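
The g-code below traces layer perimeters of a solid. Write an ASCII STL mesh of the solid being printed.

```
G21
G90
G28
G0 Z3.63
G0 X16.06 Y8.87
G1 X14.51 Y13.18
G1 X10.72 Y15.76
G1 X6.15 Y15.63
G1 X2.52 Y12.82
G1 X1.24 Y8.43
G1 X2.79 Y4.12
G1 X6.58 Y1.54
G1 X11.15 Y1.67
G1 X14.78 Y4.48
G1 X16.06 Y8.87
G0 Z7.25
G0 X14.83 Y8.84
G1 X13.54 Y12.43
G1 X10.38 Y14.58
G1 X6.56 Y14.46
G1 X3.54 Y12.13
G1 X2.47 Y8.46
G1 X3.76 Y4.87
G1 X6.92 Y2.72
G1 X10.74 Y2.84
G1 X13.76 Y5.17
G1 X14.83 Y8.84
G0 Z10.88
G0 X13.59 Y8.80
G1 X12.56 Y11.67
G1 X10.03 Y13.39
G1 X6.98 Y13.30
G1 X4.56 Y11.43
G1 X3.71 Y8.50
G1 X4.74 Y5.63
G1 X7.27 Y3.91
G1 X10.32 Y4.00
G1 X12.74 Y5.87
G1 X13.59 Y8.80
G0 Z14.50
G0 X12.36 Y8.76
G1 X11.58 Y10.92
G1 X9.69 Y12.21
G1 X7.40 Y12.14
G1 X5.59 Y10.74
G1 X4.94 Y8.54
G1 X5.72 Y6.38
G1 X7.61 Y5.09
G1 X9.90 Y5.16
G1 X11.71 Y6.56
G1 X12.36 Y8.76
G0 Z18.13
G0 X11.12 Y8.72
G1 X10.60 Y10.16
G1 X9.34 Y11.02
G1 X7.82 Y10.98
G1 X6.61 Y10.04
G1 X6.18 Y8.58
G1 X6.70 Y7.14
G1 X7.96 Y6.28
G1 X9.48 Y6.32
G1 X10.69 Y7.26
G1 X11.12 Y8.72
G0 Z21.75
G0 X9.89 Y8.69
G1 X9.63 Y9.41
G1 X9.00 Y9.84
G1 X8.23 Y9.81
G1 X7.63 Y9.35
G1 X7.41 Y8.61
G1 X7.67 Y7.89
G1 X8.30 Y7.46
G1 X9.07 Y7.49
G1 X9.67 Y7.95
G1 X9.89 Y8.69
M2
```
solid part
  facet normal 0.0000 0.0000 -1.0000
    outer loop
      vertex 11.07 16.95 0.00
      vertex 15.49 13.94 0.00
      vertex 17.30 8.91 0.00
    endloop
  endfacet
  facet normal 0.0000 0.0000 -1.0000
    outer loop
      vertex 5.73 16.79 0.00
      vertex 11.07 16.95 0.00
      vertex 17.30 8.91 0.00
    endloop
  endfacet
  facet normal 0.0000 0.0000 -1.0000
    outer loop
      vertex 1.50 13.52 0.00
      vertex 5.73 16.79 0.00
      vertex 17.30 8.91 0.00
    endloop
  endfacet
  facet normal 0.0000 0.0000 -1.0000
    outer loop
      vertex 0.00 8.39 0.00
      vertex 1.50 13.52 0.00
      vertex 17.30 8.91 0.00
    endloop
  endfacet
  facet normal 0.0000 0.0000 -1.0000
    outer loop
      vertex 1.81 3.36 0.00
      vertex 0.00 8.39 0.00
      vertex 17.30 8.91 0.00
    endloop
  endfacet
  facet normal 0.0000 0.0000 -1.0000
    outer loop
      vertex 6.23 0.35 0.00
      vertex 1.81 3.36 0.00
      vertex 17.30 8.91 0.00
    endloop
  endfacet
  facet normal 0.0000 0.0000 -1.0000
    outer loop
      vertex 11.57 0.51 0.00
      vertex 6.23 0.35 0.00
      vertex 17.30 8.91 0.00
    endloop
  endfacet
  facet normal 0.0000 0.0000 -1.0000
    outer loop
      vertex 15.80 3.78 0.00
      vertex 11.57 0.51 0.00
      vertex 17.30 8.91 0.00
    endloop
  endfacet
  facet normal 0.8951 0.3221 0.3084
    outer loop
      vertex 17.30 8.91 0.00
      vertex 15.49 13.94 0.00
      vertex 8.65 8.65 25.38
    endloop
  endfacet
  facet normal 0.5355 0.7863 0.3082
    outer loop
      vertex 15.49 13.94 0.00
      vertex 11.07 16.95 0.00
      vertex 8.65 8.65 25.38
    endloop
  endfacet
  facet normal -0.0285 0.9509 0.3082
    outer loop
      vertex 11.07 16.95 0.00
      vertex 5.73 16.79 0.00
      vertex 8.65 8.65 25.38
    endloop
  endfacet
  facet normal -0.5818 0.7526 0.3083
    outer loop
      vertex 5.73 16.79 0.00
      vertex 1.50 13.52 0.00
      vertex 8.65 8.65 25.38
    endloop
  endfacet
  facet normal -0.9130 0.2670 0.3084
    outer loop
      vertex 1.50 13.52 0.00
      vertex 0.00 8.39 0.00
      vertex 8.65 8.65 25.38
    endloop
  endfacet
  facet normal -0.8951 -0.3221 0.3084
    outer loop
      vertex 0.00 8.39 0.00
      vertex 1.81 3.36 0.00
      vertex 8.65 8.65 25.38
    endloop
  endfacet
  facet normal -0.5355 -0.7863 0.3082
    outer loop
      vertex 1.81 3.36 0.00
      vertex 6.23 0.35 0.00
      vertex 8.65 8.65 25.38
    endloop
  endfacet
  facet normal 0.0285 -0.9509 0.3082
    outer loop
      vertex 6.23 0.35 0.00
      vertex 11.57 0.51 0.00
      vertex 8.65 8.65 25.38
    endloop
  endfacet
  facet normal 0.5818 -0.7526 0.3083
    outer loop
      vertex 11.57 0.51 0.00
      vertex 15.80 3.78 0.00
      vertex 8.65 8.65 25.38
    endloop
  endfacet
  facet normal 0.9130 -0.2670 0.3084
    outer loop
      vertex 15.80 3.78 0.00
      vertex 17.30 8.91 0.00
      vertex 8.65 8.65 25.38
    endloop
  endfacet
endsolid part

The G0 Z moves step by Δz≈3.63 mm. The G1 loops shrink linearly with z, so the solid tapers from its base footprint up to z≈25.4. Closing with a flat bottom cap and the tapered top and triangulating gives 18 facets — a regular 10-sided pyramid, base circumscribed radius ≈ 8.65 mm, apex at z ≈ 25.4 mm.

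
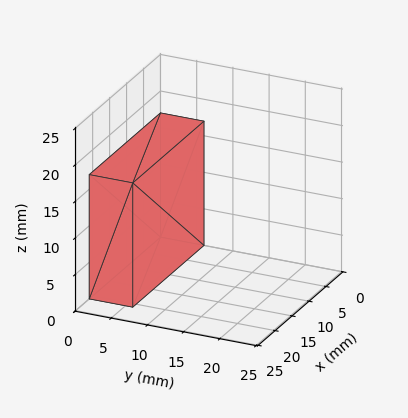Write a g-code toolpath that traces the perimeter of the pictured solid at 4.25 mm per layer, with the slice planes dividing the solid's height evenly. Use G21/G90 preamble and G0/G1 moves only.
Reading the render: the shape is a rectangular box, roughly 21 × 6 mm footprint and 17 mm tall (dimensions read to the nearest mm from the axis ticks). For the g-code, the solid's height is divided into equal slices at the stated Δz and each level perimeter traced with G1 moves after a G0 lift.

; perimeter-only toolpath
G21 ; units = mm
G90 ; absolute positioning
G28 ; home
; layer 1
G0 Z4.25
G0 X0.00 Y0.00
G1 X21.00 Y0.00
G1 X21.00 Y6.00
G1 X0.00 Y6.00
G1 X0.00 Y0.00
; layer 2
G0 Z8.50
G0 X0.00 Y0.00
G1 X21.00 Y0.00
G1 X21.00 Y6.00
G1 X0.00 Y6.00
G1 X0.00 Y0.00
; layer 3
G0 Z12.75
G0 X0.00 Y0.00
G1 X21.00 Y0.00
G1 X21.00 Y6.00
G1 X0.00 Y6.00
G1 X0.00 Y0.00
; layer 4
G0 Z17.00
G0 X0.00 Y0.00
G1 X21.00 Y0.00
G1 X21.00 Y6.00
G1 X0.00 Y6.00
G1 X0.00 Y0.00
M2 ; end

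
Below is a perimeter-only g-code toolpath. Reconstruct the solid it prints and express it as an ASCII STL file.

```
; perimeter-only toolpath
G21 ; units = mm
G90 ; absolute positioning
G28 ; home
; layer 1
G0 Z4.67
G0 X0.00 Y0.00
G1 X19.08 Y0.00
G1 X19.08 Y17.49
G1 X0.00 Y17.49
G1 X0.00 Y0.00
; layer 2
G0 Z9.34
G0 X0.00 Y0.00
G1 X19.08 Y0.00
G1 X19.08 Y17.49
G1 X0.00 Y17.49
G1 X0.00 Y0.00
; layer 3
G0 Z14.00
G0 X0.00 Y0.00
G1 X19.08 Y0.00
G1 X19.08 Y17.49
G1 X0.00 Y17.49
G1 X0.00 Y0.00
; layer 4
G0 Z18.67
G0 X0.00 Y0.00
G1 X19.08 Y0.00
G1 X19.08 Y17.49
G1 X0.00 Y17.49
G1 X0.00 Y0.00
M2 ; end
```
solid part
  facet normal 0.0000 0.0000 -1.0000
    outer loop
      vertex 19.08 17.49 0.00
      vertex 19.08 0.00 0.00
      vertex 0.00 0.00 0.00
    endloop
  endfacet
  facet normal 0.0000 0.0000 -1.0000
    outer loop
      vertex 0.00 17.49 0.00
      vertex 19.08 17.49 0.00
      vertex 0.00 0.00 0.00
    endloop
  endfacet
  facet normal 0.0000 0.0000 1.0000
    outer loop
      vertex 0.00 0.00 18.67
      vertex 19.08 0.00 18.67
      vertex 19.08 17.49 18.67
    endloop
  endfacet
  facet normal 0.0000 0.0000 1.0000
    outer loop
      vertex 0.00 0.00 18.67
      vertex 19.08 17.49 18.67
      vertex 0.00 17.49 18.67
    endloop
  endfacet
  facet normal 0.0000 -1.0000 0.0000
    outer loop
      vertex 0.00 0.00 0.00
      vertex 19.08 0.00 0.00
      vertex 19.08 0.00 18.67
    endloop
  endfacet
  facet normal 0.0000 -1.0000 0.0000
    outer loop
      vertex 0.00 0.00 0.00
      vertex 19.08 0.00 18.67
      vertex 0.00 0.00 18.67
    endloop
  endfacet
  facet normal 0.0000 1.0000 0.0000
    outer loop
      vertex 19.08 17.49 18.67
      vertex 19.08 17.49 0.00
      vertex 0.00 17.49 0.00
    endloop
  endfacet
  facet normal 0.0000 1.0000 0.0000
    outer loop
      vertex 0.00 17.49 18.67
      vertex 19.08 17.49 18.67
      vertex 0.00 17.49 0.00
    endloop
  endfacet
  facet normal -1.0000 0.0000 0.0000
    outer loop
      vertex 0.00 17.49 18.67
      vertex 0.00 17.49 0.00
      vertex 0.00 0.00 0.00
    endloop
  endfacet
  facet normal -1.0000 0.0000 0.0000
    outer loop
      vertex 0.00 0.00 18.67
      vertex 0.00 17.49 18.67
      vertex 0.00 0.00 0.00
    endloop
  endfacet
  facet normal 1.0000 0.0000 0.0000
    outer loop
      vertex 19.08 0.00 0.00
      vertex 19.08 17.49 0.00
      vertex 19.08 17.49 18.67
    endloop
  endfacet
  facet normal 1.0000 0.0000 0.0000
    outer loop
      vertex 19.08 0.00 0.00
      vertex 19.08 17.49 18.67
      vertex 19.08 0.00 18.67
    endloop
  endfacet
endsolid part

The G0 Z moves step by Δz≈4.67 mm. Every layer's G1 loop is the same polygon, so the solid is a straight extrusion of it from z=0 to z≈18.7. Closing with flat bottom and top caps and triangulating gives 12 facets — a rectangular box, roughly 19.1 × 17.5 mm footprint and 18.7 mm tall.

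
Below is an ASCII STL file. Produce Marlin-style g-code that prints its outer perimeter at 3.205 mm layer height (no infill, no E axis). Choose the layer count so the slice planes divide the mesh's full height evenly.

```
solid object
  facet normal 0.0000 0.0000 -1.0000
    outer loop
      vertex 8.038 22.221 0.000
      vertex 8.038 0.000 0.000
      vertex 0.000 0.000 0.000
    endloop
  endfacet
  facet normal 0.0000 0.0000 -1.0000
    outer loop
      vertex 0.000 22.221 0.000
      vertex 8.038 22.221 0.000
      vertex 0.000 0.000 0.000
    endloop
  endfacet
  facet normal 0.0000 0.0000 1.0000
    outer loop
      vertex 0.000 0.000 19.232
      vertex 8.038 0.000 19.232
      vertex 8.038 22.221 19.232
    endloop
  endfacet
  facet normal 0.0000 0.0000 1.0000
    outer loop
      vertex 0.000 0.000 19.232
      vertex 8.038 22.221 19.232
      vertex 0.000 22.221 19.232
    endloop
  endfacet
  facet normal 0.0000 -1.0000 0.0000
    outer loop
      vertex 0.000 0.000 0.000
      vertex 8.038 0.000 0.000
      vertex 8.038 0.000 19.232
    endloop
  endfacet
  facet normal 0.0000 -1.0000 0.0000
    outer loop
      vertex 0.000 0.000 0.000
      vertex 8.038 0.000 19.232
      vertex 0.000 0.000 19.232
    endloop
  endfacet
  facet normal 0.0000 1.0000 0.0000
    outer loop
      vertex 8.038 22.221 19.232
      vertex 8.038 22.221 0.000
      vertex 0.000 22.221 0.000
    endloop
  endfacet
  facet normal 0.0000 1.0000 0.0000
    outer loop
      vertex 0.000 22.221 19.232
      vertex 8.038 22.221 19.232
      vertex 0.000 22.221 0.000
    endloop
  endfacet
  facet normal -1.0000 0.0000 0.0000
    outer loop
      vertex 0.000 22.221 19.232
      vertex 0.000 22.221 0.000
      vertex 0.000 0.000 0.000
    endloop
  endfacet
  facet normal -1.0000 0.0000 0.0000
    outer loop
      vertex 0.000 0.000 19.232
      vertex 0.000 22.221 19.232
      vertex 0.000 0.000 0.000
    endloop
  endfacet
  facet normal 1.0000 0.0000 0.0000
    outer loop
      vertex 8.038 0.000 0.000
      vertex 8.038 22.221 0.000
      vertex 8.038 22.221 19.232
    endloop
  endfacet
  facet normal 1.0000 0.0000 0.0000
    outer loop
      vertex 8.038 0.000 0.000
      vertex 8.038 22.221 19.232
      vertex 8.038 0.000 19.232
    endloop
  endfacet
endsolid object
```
; perimeter-only toolpath
G21 ; units = mm
G90 ; absolute positioning
G28 ; home
; layer 1
G0 Z3.205
G0 X0.000 Y0.000
G1 X8.038 Y0.000
G1 X8.038 Y22.221
G1 X0.000 Y22.221
G1 X0.000 Y0.000
; layer 2
G0 Z6.411
G0 X0.000 Y0.000
G1 X8.038 Y0.000
G1 X8.038 Y22.221
G1 X0.000 Y22.221
G1 X0.000 Y0.000
; layer 3
G0 Z9.616
G0 X0.000 Y0.000
G1 X8.038 Y0.000
G1 X8.038 Y22.221
G1 X0.000 Y22.221
G1 X0.000 Y0.000
; layer 4
G0 Z12.821
G0 X0.000 Y0.000
G1 X8.038 Y0.000
G1 X8.038 Y22.221
G1 X0.000 Y22.221
G1 X0.000 Y0.000
; layer 5
G0 Z16.027
G0 X0.000 Y0.000
G1 X8.038 Y0.000
G1 X8.038 Y22.221
G1 X0.000 Y22.221
G1 X0.000 Y0.000
; layer 6
G0 Z19.232
G0 X0.000 Y0.000
G1 X8.038 Y0.000
G1 X8.038 Y22.221
G1 X0.000 Y22.221
G1 X0.000 Y0.000
M2 ; end

The solid is a rectangular box, roughly 8.04 × 22.2 mm footprint and 19.2 mm tall. Slicing at Δz = 3.205 mm — 6 equal slices spanning the solid's height, so layer i sits at z = i·h/6 — gives 6 non-empty perimeters. Each is a 4-segment closed polygon; G0 lifts to the layer z and rapids to the start vertex, then G1 traces the edges.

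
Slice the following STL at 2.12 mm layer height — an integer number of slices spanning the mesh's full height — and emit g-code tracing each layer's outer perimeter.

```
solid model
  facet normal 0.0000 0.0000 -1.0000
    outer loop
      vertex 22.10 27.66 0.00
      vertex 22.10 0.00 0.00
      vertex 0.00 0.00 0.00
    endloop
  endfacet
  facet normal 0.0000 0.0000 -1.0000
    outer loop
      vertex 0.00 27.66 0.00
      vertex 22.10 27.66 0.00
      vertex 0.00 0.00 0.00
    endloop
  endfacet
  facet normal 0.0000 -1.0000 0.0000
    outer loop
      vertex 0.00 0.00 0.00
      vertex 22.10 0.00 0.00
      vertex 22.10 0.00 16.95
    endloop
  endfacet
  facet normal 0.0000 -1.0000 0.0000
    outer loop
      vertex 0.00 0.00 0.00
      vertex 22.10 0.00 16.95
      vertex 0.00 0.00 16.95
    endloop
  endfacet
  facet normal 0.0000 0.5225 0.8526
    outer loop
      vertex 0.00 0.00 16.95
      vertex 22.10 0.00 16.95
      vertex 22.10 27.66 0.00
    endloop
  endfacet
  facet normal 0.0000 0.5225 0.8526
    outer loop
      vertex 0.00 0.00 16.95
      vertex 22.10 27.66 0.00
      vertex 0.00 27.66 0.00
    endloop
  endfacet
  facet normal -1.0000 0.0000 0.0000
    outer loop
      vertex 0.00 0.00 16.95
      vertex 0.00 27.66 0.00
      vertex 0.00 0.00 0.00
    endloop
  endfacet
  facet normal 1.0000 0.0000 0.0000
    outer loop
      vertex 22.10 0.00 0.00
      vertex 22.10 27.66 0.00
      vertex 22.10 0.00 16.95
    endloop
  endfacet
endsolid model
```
; perimeter-only toolpath
G21 ; units = mm
G90 ; absolute positioning
G28 ; home
; layer 1
G0 Z2.12
G0 X0.00 Y0.00
G1 X22.10 Y0.00
G1 X22.10 Y24.20
G1 X0.00 Y24.20
G1 X0.00 Y0.00
; layer 2
G0 Z4.24
G0 X0.00 Y0.00
G1 X22.10 Y0.00
G1 X22.10 Y20.75
G1 X0.00 Y20.75
G1 X0.00 Y0.00
; layer 3
G0 Z6.36
G0 X0.00 Y0.00
G1 X22.10 Y0.00
G1 X22.10 Y17.29
G1 X0.00 Y17.29
G1 X0.00 Y0.00
; layer 4
G0 Z8.47
G0 X0.00 Y0.00
G1 X22.10 Y0.00
G1 X22.10 Y13.83
G1 X0.00 Y13.83
G1 X0.00 Y0.00
; layer 5
G0 Z10.59
G0 X0.00 Y0.00
G1 X22.10 Y0.00
G1 X22.10 Y10.37
G1 X0.00 Y10.37
G1 X0.00 Y0.00
; layer 6
G0 Z12.71
G0 X0.00 Y0.00
G1 X22.10 Y0.00
G1 X22.10 Y6.92
G1 X0.00 Y6.92
G1 X0.00 Y0.00
; layer 7
G0 Z14.83
G0 X0.00 Y0.00
G1 X22.10 Y0.00
G1 X22.10 Y3.46
G1 X0.00 Y3.46
G1 X0.00 Y0.00
M2 ; end

The solid is a wedge (ramp): 22.1 × 27.7 mm base, rising to 16.9 mm along the y=0 edge and sloping linearly to z=0 at y=27.7. Slicing at Δz = 2.12 mm — 8 equal slices spanning the solid's height, so layer i sits at z = i·h/8 — gives 7 non-empty perimeters. Each is a 4-segment closed polygon; G0 lifts to the layer z and rapids to the start vertex, then G1 traces the edges. The cross-section shrinks linearly with z (the slice at the apex is degenerate and omitted).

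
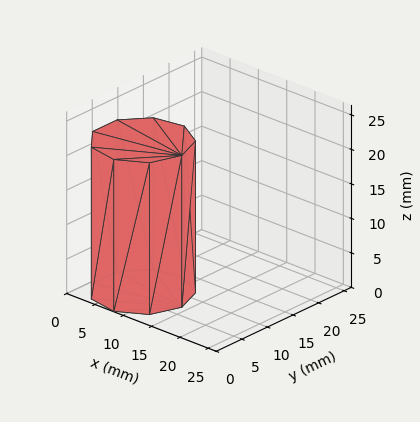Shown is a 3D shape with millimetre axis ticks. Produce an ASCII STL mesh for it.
Reading the render: the shape is a regular 9-sided prism (a cylinder approximated with 9 flat sides), circumscribed radius ≈ 7 mm, height ≈ 22 mm (dimensions read to the nearest mm from the axis ticks). For the STL, each face is triangulated and given an outward normal.

solid part
  facet normal 0.0000 0.0000 -1.0000
    outer loop
      vertex 8.22 13.89 0.00
      vertex 12.36 11.50 0.00
      vertex 14.00 7.00 0.00
    endloop
  endfacet
  facet normal 0.0000 0.0000 -1.0000
    outer loop
      vertex 3.50 13.06 0.00
      vertex 8.22 13.89 0.00
      vertex 14.00 7.00 0.00
    endloop
  endfacet
  facet normal 0.0000 0.0000 -1.0000
    outer loop
      vertex 0.42 9.39 0.00
      vertex 3.50 13.06 0.00
      vertex 14.00 7.00 0.00
    endloop
  endfacet
  facet normal 0.0000 0.0000 -1.0000
    outer loop
      vertex 0.42 4.61 0.00
      vertex 0.42 9.39 0.00
      vertex 14.00 7.00 0.00
    endloop
  endfacet
  facet normal 0.0000 0.0000 -1.0000
    outer loop
      vertex 3.50 0.94 0.00
      vertex 0.42 4.61 0.00
      vertex 14.00 7.00 0.00
    endloop
  endfacet
  facet normal 0.0000 0.0000 -1.0000
    outer loop
      vertex 8.22 0.11 0.00
      vertex 3.50 0.94 0.00
      vertex 14.00 7.00 0.00
    endloop
  endfacet
  facet normal 0.0000 0.0000 -1.0000
    outer loop
      vertex 12.36 2.50 0.00
      vertex 8.22 0.11 0.00
      vertex 14.00 7.00 0.00
    endloop
  endfacet
  facet normal 0.0000 0.0000 1.0000
    outer loop
      vertex 14.00 7.00 22.00
      vertex 12.36 11.50 22.00
      vertex 8.22 13.89 22.00
    endloop
  endfacet
  facet normal 0.0000 0.0000 1.0000
    outer loop
      vertex 14.00 7.00 22.00
      vertex 8.22 13.89 22.00
      vertex 3.50 13.06 22.00
    endloop
  endfacet
  facet normal 0.0000 0.0000 1.0000
    outer loop
      vertex 14.00 7.00 22.00
      vertex 3.50 13.06 22.00
      vertex 0.42 9.39 22.00
    endloop
  endfacet
  facet normal 0.0000 0.0000 1.0000
    outer loop
      vertex 14.00 7.00 22.00
      vertex 0.42 9.39 22.00
      vertex 0.42 4.61 22.00
    endloop
  endfacet
  facet normal 0.0000 0.0000 1.0000
    outer loop
      vertex 14.00 7.00 22.00
      vertex 0.42 4.61 22.00
      vertex 3.50 0.94 22.00
    endloop
  endfacet
  facet normal 0.0000 0.0000 1.0000
    outer loop
      vertex 14.00 7.00 22.00
      vertex 3.50 0.94 22.00
      vertex 8.22 0.11 22.00
    endloop
  endfacet
  facet normal 0.0000 0.0000 1.0000
    outer loop
      vertex 14.00 7.00 22.00
      vertex 8.22 0.11 22.00
      vertex 12.36 2.50 22.00
    endloop
  endfacet
  facet normal 0.9395 0.3424 0.0000
    outer loop
      vertex 14.00 7.00 0.00
      vertex 12.36 11.50 0.00
      vertex 12.36 11.50 22.00
    endloop
  endfacet
  facet normal 0.9395 0.3424 0.0000
    outer loop
      vertex 14.00 7.00 0.00
      vertex 12.36 11.50 22.00
      vertex 14.00 7.00 22.00
    endloop
  endfacet
  facet normal 0.5000 0.8660 0.0000
    outer loop
      vertex 12.36 11.50 0.00
      vertex 8.22 13.89 0.00
      vertex 8.22 13.89 22.00
    endloop
  endfacet
  facet normal 0.5000 0.8660 0.0000
    outer loop
      vertex 12.36 11.50 0.00
      vertex 8.22 13.89 22.00
      vertex 12.36 11.50 22.00
    endloop
  endfacet
  facet normal -0.1732 0.9849 0.0000
    outer loop
      vertex 8.22 13.89 0.00
      vertex 3.50 13.06 0.00
      vertex 3.50 13.06 22.00
    endloop
  endfacet
  facet normal -0.1732 0.9849 0.0000
    outer loop
      vertex 8.22 13.89 0.00
      vertex 3.50 13.06 22.00
      vertex 8.22 13.89 22.00
    endloop
  endfacet
  facet normal -0.7660 0.6428 0.0000
    outer loop
      vertex 3.50 13.06 0.00
      vertex 0.42 9.39 0.00
      vertex 0.42 9.39 22.00
    endloop
  endfacet
  facet normal -0.7660 0.6428 0.0000
    outer loop
      vertex 3.50 13.06 0.00
      vertex 0.42 9.39 22.00
      vertex 3.50 13.06 22.00
    endloop
  endfacet
  facet normal -1.0000 0.0000 0.0000
    outer loop
      vertex 0.42 9.39 0.00
      vertex 0.42 4.61 0.00
      vertex 0.42 4.61 22.00
    endloop
  endfacet
  facet normal -1.0000 0.0000 0.0000
    outer loop
      vertex 0.42 9.39 0.00
      vertex 0.42 4.61 22.00
      vertex 0.42 9.39 22.00
    endloop
  endfacet
  facet normal -0.7660 -0.6428 0.0000
    outer loop
      vertex 0.42 4.61 0.00
      vertex 3.50 0.94 0.00
      vertex 3.50 0.94 22.00
    endloop
  endfacet
  facet normal -0.7660 -0.6428 0.0000
    outer loop
      vertex 0.42 4.61 0.00
      vertex 3.50 0.94 22.00
      vertex 0.42 4.61 22.00
    endloop
  endfacet
  facet normal -0.1732 -0.9849 0.0000
    outer loop
      vertex 3.50 0.94 0.00
      vertex 8.22 0.11 0.00
      vertex 8.22 0.11 22.00
    endloop
  endfacet
  facet normal -0.1732 -0.9849 0.0000
    outer loop
      vertex 3.50 0.94 0.00
      vertex 8.22 0.11 22.00
      vertex 3.50 0.94 22.00
    endloop
  endfacet
  facet normal 0.5000 -0.8660 0.0000
    outer loop
      vertex 8.22 0.11 0.00
      vertex 12.36 2.50 0.00
      vertex 12.36 2.50 22.00
    endloop
  endfacet
  facet normal 0.5000 -0.8660 0.0000
    outer loop
      vertex 8.22 0.11 0.00
      vertex 12.36 2.50 22.00
      vertex 8.22 0.11 22.00
    endloop
  endfacet
  facet normal 0.9395 -0.3424 0.0000
    outer loop
      vertex 12.36 2.50 0.00
      vertex 14.00 7.00 0.00
      vertex 14.00 7.00 22.00
    endloop
  endfacet
  facet normal 0.9395 -0.3424 0.0000
    outer loop
      vertex 12.36 2.50 0.00
      vertex 14.00 7.00 22.00
      vertex 12.36 2.50 22.00
    endloop
  endfacet
endsolid part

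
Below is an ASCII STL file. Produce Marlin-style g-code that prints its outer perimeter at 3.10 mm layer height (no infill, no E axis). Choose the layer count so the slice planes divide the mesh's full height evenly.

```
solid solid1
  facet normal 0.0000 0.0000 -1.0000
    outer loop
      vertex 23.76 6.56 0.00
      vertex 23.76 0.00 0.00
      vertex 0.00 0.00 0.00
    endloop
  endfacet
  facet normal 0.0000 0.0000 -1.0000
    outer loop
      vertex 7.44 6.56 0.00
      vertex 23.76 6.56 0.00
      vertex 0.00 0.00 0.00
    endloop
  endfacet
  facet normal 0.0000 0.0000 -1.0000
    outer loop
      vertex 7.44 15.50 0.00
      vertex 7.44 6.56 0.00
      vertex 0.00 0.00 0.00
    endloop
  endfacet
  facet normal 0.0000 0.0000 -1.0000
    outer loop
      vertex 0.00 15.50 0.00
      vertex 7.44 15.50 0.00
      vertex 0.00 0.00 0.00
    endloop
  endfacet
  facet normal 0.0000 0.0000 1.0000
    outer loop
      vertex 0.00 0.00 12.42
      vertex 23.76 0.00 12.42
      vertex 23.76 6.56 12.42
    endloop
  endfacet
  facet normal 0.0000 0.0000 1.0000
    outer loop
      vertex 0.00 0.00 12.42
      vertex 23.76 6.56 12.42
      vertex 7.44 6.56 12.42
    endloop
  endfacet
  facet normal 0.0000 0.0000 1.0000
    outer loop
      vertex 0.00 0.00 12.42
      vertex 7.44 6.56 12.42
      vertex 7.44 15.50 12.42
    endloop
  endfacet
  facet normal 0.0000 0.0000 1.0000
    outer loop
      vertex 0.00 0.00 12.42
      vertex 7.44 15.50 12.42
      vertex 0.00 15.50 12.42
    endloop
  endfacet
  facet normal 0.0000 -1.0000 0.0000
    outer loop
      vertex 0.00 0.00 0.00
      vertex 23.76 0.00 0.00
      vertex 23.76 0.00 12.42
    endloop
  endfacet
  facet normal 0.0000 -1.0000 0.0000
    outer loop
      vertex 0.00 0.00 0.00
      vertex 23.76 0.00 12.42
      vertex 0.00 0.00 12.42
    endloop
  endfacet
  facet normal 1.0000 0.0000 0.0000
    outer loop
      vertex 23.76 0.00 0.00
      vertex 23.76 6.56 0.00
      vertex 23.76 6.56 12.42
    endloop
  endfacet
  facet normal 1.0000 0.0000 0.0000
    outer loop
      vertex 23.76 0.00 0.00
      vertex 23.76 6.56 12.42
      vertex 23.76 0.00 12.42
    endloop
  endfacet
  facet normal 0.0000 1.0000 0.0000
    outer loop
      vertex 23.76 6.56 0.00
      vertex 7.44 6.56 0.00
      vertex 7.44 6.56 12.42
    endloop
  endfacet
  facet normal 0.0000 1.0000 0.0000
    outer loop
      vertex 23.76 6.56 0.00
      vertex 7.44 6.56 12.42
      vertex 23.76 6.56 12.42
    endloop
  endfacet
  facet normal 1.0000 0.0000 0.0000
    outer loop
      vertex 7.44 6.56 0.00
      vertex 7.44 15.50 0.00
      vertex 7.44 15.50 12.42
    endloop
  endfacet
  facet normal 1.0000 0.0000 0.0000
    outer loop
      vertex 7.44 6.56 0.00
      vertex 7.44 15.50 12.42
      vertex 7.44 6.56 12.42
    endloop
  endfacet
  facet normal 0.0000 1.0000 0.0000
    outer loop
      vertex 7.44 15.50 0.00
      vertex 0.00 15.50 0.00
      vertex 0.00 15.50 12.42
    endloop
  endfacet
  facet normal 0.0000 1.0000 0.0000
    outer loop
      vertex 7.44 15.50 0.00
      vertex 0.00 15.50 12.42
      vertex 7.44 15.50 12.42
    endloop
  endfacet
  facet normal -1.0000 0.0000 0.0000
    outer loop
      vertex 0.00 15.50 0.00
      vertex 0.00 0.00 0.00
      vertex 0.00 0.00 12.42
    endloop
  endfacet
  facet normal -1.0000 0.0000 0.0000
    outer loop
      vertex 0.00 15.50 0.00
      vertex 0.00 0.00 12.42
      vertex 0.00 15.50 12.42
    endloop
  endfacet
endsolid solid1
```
; perimeter-only toolpath
G21 ; units = mm
G90 ; absolute positioning
G28 ; home
; layer 1
G0 Z3.10
G0 X0.00 Y0.00
G1 X23.76 Y0.00
G1 X23.76 Y6.56
G1 X7.44 Y6.56
G1 X7.44 Y15.50
G1 X0.00 Y15.50
G1 X0.00 Y0.00
; layer 2
G0 Z6.21
G0 X0.00 Y0.00
G1 X23.76 Y0.00
G1 X23.76 Y6.56
G1 X7.44 Y6.56
G1 X7.44 Y15.50
G1 X0.00 Y15.50
G1 X0.00 Y0.00
; layer 3
G0 Z9.31
G0 X0.00 Y0.00
G1 X23.76 Y0.00
G1 X23.76 Y6.56
G1 X7.44 Y6.56
G1 X7.44 Y15.50
G1 X0.00 Y15.50
G1 X0.00 Y0.00
; layer 4
G0 Z12.42
G0 X0.00 Y0.00
G1 X23.76 Y0.00
G1 X23.76 Y6.56
G1 X7.44 Y6.56
G1 X7.44 Y15.50
G1 X0.00 Y15.50
G1 X0.00 Y0.00
M2 ; end

The solid is an L-shaped prism: outer 23.8 × 15.5 mm, arm thicknesses ≈ 6.56 mm (horizontal) and 7.44 mm (vertical), extruded 12.4 mm in z. Slicing at Δz = 3.10 mm — 4 equal slices spanning the solid's height, so layer i sits at z = i·h/4 — gives 4 non-empty perimeters. Each is a 6-segment closed polygon; G0 lifts to the layer z and rapids to the start vertex, then G1 traces the edges.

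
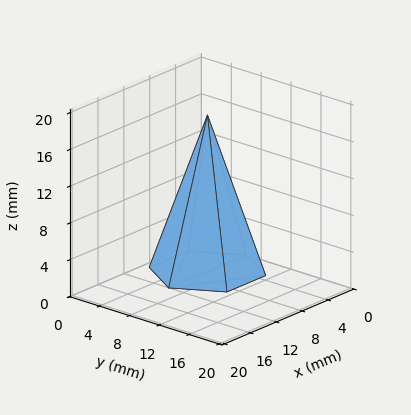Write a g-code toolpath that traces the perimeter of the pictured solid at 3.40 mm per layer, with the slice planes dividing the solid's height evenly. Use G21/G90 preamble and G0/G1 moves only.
Reading the render: the shape is a regular 6-sided pyramid, base circumscribed radius ≈ 6 mm, apex at z ≈ 17 mm (dimensions read to the nearest mm from the axis ticks). For the g-code, the solid's height is divided into equal slices at the stated Δz and each level perimeter traced with G1 moves after a G0 lift.

; perimeter-only toolpath
G21 ; units = mm
G90 ; absolute positioning
G28 ; home
; layer 1
G0 Z3.40
G0 X10.80 Y6.00
G1 X8.40 Y10.16
G1 X3.60 Y10.16
G1 X1.20 Y6.00
G1 X3.60 Y1.84
G1 X8.40 Y1.84
G1 X10.80 Y6.00
; layer 2
G0 Z6.80
G0 X9.60 Y6.00
G1 X7.80 Y9.12
G1 X4.20 Y9.12
G1 X2.40 Y6.00
G1 X4.20 Y2.88
G1 X7.80 Y2.88
G1 X9.60 Y6.00
; layer 3
G0 Z10.20
G0 X8.40 Y6.00
G1 X7.20 Y8.08
G1 X4.80 Y8.08
G1 X3.60 Y6.00
G1 X4.80 Y3.92
G1 X7.20 Y3.92
G1 X8.40 Y6.00
; layer 4
G0 Z13.60
G0 X7.20 Y6.00
G1 X6.60 Y7.04
G1 X5.40 Y7.04
G1 X4.80 Y6.00
G1 X5.40 Y4.96
G1 X6.60 Y4.96
G1 X7.20 Y6.00
M2 ; end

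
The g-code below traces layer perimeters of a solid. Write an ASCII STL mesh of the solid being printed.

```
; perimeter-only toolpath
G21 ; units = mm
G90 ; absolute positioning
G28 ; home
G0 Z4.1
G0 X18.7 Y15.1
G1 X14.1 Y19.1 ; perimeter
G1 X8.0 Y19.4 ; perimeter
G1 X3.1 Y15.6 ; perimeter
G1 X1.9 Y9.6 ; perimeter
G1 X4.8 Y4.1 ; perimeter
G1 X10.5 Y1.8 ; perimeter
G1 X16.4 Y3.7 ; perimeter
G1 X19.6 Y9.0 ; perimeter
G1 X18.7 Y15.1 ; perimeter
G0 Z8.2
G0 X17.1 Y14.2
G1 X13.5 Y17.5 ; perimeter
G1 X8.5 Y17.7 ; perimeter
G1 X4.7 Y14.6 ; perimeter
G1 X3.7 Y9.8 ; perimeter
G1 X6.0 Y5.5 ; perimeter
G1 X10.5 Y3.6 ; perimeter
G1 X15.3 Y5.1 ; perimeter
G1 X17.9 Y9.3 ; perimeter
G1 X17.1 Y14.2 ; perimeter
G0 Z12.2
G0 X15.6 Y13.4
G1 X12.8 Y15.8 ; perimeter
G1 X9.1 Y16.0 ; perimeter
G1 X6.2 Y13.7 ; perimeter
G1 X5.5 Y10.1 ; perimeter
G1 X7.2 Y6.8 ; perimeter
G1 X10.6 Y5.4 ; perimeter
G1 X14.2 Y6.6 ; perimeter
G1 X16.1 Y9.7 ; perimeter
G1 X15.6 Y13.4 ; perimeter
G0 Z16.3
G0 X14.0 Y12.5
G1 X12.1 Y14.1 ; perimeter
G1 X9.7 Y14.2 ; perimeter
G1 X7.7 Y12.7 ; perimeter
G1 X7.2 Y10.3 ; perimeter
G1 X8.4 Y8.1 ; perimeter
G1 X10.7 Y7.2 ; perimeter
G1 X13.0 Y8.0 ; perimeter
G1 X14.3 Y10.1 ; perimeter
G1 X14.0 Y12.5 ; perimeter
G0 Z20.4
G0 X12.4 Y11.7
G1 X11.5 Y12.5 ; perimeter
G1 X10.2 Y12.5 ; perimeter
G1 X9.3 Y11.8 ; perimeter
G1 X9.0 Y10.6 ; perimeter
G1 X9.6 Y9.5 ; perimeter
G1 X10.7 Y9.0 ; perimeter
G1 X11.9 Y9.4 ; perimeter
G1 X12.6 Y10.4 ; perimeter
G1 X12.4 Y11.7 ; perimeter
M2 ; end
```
solid part
  facet normal 0.0000 0.0000 -1.0000
    outer loop
      vertex 7.4 21.1 0.0
      vertex 14.8 20.8 0.0
      vertex 20.3 15.9 0.0
    endloop
  endfacet
  facet normal 0.0000 0.0000 -1.0000
    outer loop
      vertex 1.6 16.5 0.0
      vertex 7.4 21.1 0.0
      vertex 20.3 15.9 0.0
    endloop
  endfacet
  facet normal 0.0000 0.0000 -1.0000
    outer loop
      vertex 0.1 9.3 0.0
      vertex 1.6 16.5 0.0
      vertex 20.3 15.9 0.0
    endloop
  endfacet
  facet normal 0.0000 0.0000 -1.0000
    outer loop
      vertex 3.6 2.8 0.0
      vertex 0.1 9.3 0.0
      vertex 20.3 15.9 0.0
    endloop
  endfacet
  facet normal 0.0000 0.0000 -1.0000
    outer loop
      vertex 10.4 0.0 0.0
      vertex 3.6 2.8 0.0
      vertex 20.3 15.9 0.0
    endloop
  endfacet
  facet normal 0.0000 0.0000 -1.0000
    outer loop
      vertex 17.5 2.3 0.0
      vertex 10.4 0.0 0.0
      vertex 20.3 15.9 0.0
    endloop
  endfacet
  facet normal 0.0000 0.0000 -1.0000
    outer loop
      vertex 21.4 8.6 0.0
      vertex 17.5 2.3 0.0
      vertex 20.3 15.9 0.0
    endloop
  endfacet
  facet normal 0.6148 0.6900 0.3820
    outer loop
      vertex 20.3 15.9 0.0
      vertex 14.8 20.8 0.0
      vertex 10.8 10.8 24.5
    endloop
  endfacet
  facet normal 0.0374 0.9230 0.3829
    outer loop
      vertex 14.8 20.8 0.0
      vertex 7.4 21.1 0.0
      vertex 10.8 10.8 24.5
    endloop
  endfacet
  facet normal -0.5738 0.7235 0.3838
    outer loop
      vertex 7.4 21.1 0.0
      vertex 1.6 16.5 0.0
      vertex 10.8 10.8 24.5
    endloop
  endfacet
  facet normal -0.9042 0.1884 0.3834
    outer loop
      vertex 1.6 16.5 0.0
      vertex 0.1 9.3 0.0
      vertex 10.8 10.8 24.5
    endloop
  endfacet
  facet normal -0.8136 -0.4381 0.3822
    outer loop
      vertex 0.1 9.3 0.0
      vertex 3.6 2.8 0.0
      vertex 10.8 10.8 24.5
    endloop
  endfacet
  facet normal -0.3518 -0.8544 0.3824
    outer loop
      vertex 3.6 2.8 0.0
      vertex 10.4 0.0 0.0
      vertex 10.8 10.8 24.5
    endloop
  endfacet
  facet normal 0.2847 -0.8789 0.3828
    outer loop
      vertex 10.4 0.0 0.0
      vertex 17.5 2.3 0.0
      vertex 10.8 10.8 24.5
    endloop
  endfacet
  facet normal 0.7853 -0.4861 0.3834
    outer loop
      vertex 17.5 2.3 0.0
      vertex 21.4 8.6 0.0
      vertex 10.8 10.8 24.5
    endloop
  endfacet
  facet normal 0.9135 0.1376 0.3829
    outer loop
      vertex 21.4 8.6 0.0
      vertex 20.3 15.9 0.0
      vertex 10.8 10.8 24.5
    endloop
  endfacet
endsolid part

The G0 Z moves step by Δz≈4.1 mm. The G1 loops shrink linearly with z, so the solid tapers from its base footprint up to z≈24.5. Closing with a flat bottom cap and the tapered top and triangulating gives 16 facets — a regular 9-sided pyramid, base circumscribed radius ≈ 10.8 mm, apex at z ≈ 24.5 mm.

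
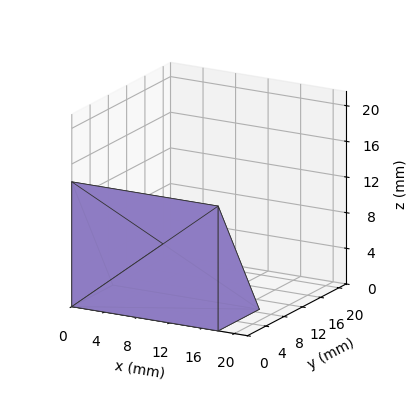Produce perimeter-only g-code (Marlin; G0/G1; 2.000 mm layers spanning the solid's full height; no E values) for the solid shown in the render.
Reading the render: the shape is a wedge (ramp): 18 × 9 mm base, rising to 14 mm along the y=0 edge and sloping linearly to z=0 at y=9 (dimensions read to the nearest mm from the axis ticks). For the g-code, the solid's height is divided into equal slices at the stated Δz and each level perimeter traced with G1 moves after a G0 lift.

; perimeter-only toolpath
G21 ; units = mm
G90 ; absolute positioning
G28 ; home
; layer 1
G0 Z2.000
G0 X0.000 Y0.000
G1 X18.000 Y0.000
G1 X18.000 Y7.714
G1 X0.000 Y7.714
G1 X0.000 Y0.000
; layer 2
G0 Z4.000
G0 X0.000 Y0.000
G1 X18.000 Y0.000
G1 X18.000 Y6.429
G1 X0.000 Y6.429
G1 X0.000 Y0.000
; layer 3
G0 Z6.000
G0 X0.000 Y0.000
G1 X18.000 Y0.000
G1 X18.000 Y5.143
G1 X0.000 Y5.143
G1 X0.000 Y0.000
; layer 4
G0 Z8.000
G0 X0.000 Y0.000
G1 X18.000 Y0.000
G1 X18.000 Y3.857
G1 X0.000 Y3.857
G1 X0.000 Y0.000
; layer 5
G0 Z10.000
G0 X0.000 Y0.000
G1 X18.000 Y0.000
G1 X18.000 Y2.571
G1 X0.000 Y2.571
G1 X0.000 Y0.000
; layer 6
G0 Z12.000
G0 X0.000 Y0.000
G1 X18.000 Y0.000
G1 X18.000 Y1.286
G1 X0.000 Y1.286
G1 X0.000 Y0.000
M2 ; end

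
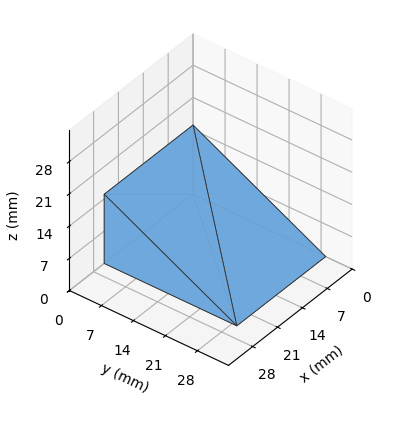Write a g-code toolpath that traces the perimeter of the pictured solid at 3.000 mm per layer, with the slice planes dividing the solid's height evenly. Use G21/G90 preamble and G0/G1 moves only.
Reading the render: the shape is a wedge (ramp): 25 × 29 mm base, rising to 15 mm along the y=0 edge and sloping linearly to z=0 at y=29 (dimensions read to the nearest mm from the axis ticks). For the g-code, the solid's height is divided into equal slices at the stated Δz and each level perimeter traced with G1 moves after a G0 lift.

; perimeter-only toolpath
G21 ; units = mm
G90 ; absolute positioning
G28 ; home
; layer 1
G0 Z3.000
G0 X0.000 Y0.000
G1 X25.000 Y0.000
G1 X25.000 Y23.200
G1 X0.000 Y23.200
G1 X0.000 Y0.000
; layer 2
G0 Z6.000
G0 X0.000 Y0.000
G1 X25.000 Y0.000
G1 X25.000 Y17.400
G1 X0.000 Y17.400
G1 X0.000 Y0.000
; layer 3
G0 Z9.000
G0 X0.000 Y0.000
G1 X25.000 Y0.000
G1 X25.000 Y11.600
G1 X0.000 Y11.600
G1 X0.000 Y0.000
; layer 4
G0 Z12.000
G0 X0.000 Y0.000
G1 X25.000 Y0.000
G1 X25.000 Y5.800
G1 X0.000 Y5.800
G1 X0.000 Y0.000
M2 ; end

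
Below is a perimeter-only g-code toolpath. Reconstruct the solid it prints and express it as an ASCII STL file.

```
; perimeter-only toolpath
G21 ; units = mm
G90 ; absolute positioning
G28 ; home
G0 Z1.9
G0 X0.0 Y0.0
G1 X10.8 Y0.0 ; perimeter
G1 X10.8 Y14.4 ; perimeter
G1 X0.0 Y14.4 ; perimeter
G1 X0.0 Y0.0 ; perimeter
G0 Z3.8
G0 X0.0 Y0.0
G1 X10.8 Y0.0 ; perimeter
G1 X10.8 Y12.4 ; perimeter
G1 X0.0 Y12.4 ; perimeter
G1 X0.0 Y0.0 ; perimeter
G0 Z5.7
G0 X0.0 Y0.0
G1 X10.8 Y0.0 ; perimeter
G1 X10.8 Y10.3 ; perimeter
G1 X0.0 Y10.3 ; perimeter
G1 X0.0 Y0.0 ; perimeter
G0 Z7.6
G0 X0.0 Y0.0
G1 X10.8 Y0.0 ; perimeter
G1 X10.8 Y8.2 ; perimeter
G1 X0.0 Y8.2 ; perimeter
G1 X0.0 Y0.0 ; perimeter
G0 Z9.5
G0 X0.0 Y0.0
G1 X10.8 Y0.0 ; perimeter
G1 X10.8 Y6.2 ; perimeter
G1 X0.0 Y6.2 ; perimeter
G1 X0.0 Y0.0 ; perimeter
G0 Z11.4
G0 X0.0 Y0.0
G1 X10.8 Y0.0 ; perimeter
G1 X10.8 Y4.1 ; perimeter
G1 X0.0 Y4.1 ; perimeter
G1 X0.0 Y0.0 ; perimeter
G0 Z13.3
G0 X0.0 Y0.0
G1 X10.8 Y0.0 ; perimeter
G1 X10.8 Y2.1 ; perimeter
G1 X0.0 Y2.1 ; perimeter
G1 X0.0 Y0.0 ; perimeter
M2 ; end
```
solid part
  facet normal 0.0000 0.0000 -1.0000
    outer loop
      vertex 10.8 16.5 0.0
      vertex 10.8 0.0 0.0
      vertex 0.0 0.0 0.0
    endloop
  endfacet
  facet normal 0.0000 0.0000 -1.0000
    outer loop
      vertex 0.0 16.5 0.0
      vertex 10.8 16.5 0.0
      vertex 0.0 0.0 0.0
    endloop
  endfacet
  facet normal 0.0000 -1.0000 0.0000
    outer loop
      vertex 0.0 0.0 0.0
      vertex 10.8 0.0 0.0
      vertex 10.8 0.0 15.2
    endloop
  endfacet
  facet normal 0.0000 -1.0000 0.0000
    outer loop
      vertex 0.0 0.0 0.0
      vertex 10.8 0.0 15.2
      vertex 0.0 0.0 15.2
    endloop
  endfacet
  facet normal 0.0000 0.6775 0.7355
    outer loop
      vertex 0.0 0.0 15.2
      vertex 10.8 0.0 15.2
      vertex 10.8 16.5 0.0
    endloop
  endfacet
  facet normal 0.0000 0.6775 0.7355
    outer loop
      vertex 0.0 0.0 15.2
      vertex 10.8 16.5 0.0
      vertex 0.0 16.5 0.0
    endloop
  endfacet
  facet normal -1.0000 0.0000 0.0000
    outer loop
      vertex 0.0 0.0 15.2
      vertex 0.0 16.5 0.0
      vertex 0.0 0.0 0.0
    endloop
  endfacet
  facet normal 1.0000 0.0000 0.0000
    outer loop
      vertex 10.8 0.0 0.0
      vertex 10.8 16.5 0.0
      vertex 10.8 0.0 15.2
    endloop
  endfacet
endsolid part

The G0 Z moves step by Δz≈1.9 mm. The G1 loops shrink linearly with z, so the solid tapers from its base footprint up to z≈15.2. Closing with a flat bottom cap and the tapered top and triangulating gives 8 facets — a wedge (ramp): 10.8 × 16.5 mm base, rising to 15.2 mm along the y=0 edge and sloping linearly to z=0 at y=16.5.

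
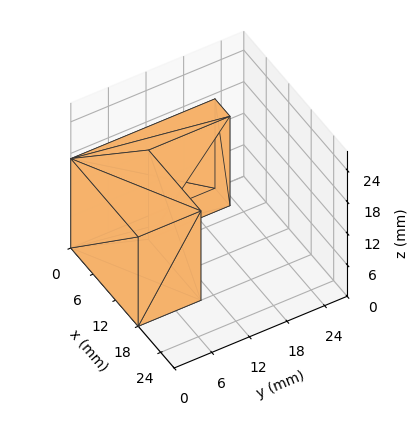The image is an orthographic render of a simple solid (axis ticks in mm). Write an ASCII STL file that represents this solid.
Reading the render: the shape is an L-shaped prism: outer 18 × 23 mm, arm thicknesses ≈ 10 mm (horizontal) and 4 mm (vertical), extruded 17 mm in z (dimensions read to the nearest mm from the axis ticks). For the STL, each face is triangulated and given an outward normal.

solid part
  facet normal 0.0000 0.0000 -1.0000
    outer loop
      vertex 18.00 10.00 0.00
      vertex 18.00 0.00 0.00
      vertex 0.00 0.00 0.00
    endloop
  endfacet
  facet normal 0.0000 0.0000 -1.0000
    outer loop
      vertex 4.00 10.00 0.00
      vertex 18.00 10.00 0.00
      vertex 0.00 0.00 0.00
    endloop
  endfacet
  facet normal 0.0000 0.0000 -1.0000
    outer loop
      vertex 4.00 23.00 0.00
      vertex 4.00 10.00 0.00
      vertex 0.00 0.00 0.00
    endloop
  endfacet
  facet normal 0.0000 0.0000 -1.0000
    outer loop
      vertex 0.00 23.00 0.00
      vertex 4.00 23.00 0.00
      vertex 0.00 0.00 0.00
    endloop
  endfacet
  facet normal 0.0000 0.0000 1.0000
    outer loop
      vertex 0.00 0.00 17.00
      vertex 18.00 0.00 17.00
      vertex 18.00 10.00 17.00
    endloop
  endfacet
  facet normal 0.0000 0.0000 1.0000
    outer loop
      vertex 0.00 0.00 17.00
      vertex 18.00 10.00 17.00
      vertex 4.00 10.00 17.00
    endloop
  endfacet
  facet normal 0.0000 0.0000 1.0000
    outer loop
      vertex 0.00 0.00 17.00
      vertex 4.00 10.00 17.00
      vertex 4.00 23.00 17.00
    endloop
  endfacet
  facet normal 0.0000 0.0000 1.0000
    outer loop
      vertex 0.00 0.00 17.00
      vertex 4.00 23.00 17.00
      vertex 0.00 23.00 17.00
    endloop
  endfacet
  facet normal 0.0000 -1.0000 0.0000
    outer loop
      vertex 0.00 0.00 0.00
      vertex 18.00 0.00 0.00
      vertex 18.00 0.00 17.00
    endloop
  endfacet
  facet normal 0.0000 -1.0000 0.0000
    outer loop
      vertex 0.00 0.00 0.00
      vertex 18.00 0.00 17.00
      vertex 0.00 0.00 17.00
    endloop
  endfacet
  facet normal 1.0000 0.0000 0.0000
    outer loop
      vertex 18.00 0.00 0.00
      vertex 18.00 10.00 0.00
      vertex 18.00 10.00 17.00
    endloop
  endfacet
  facet normal 1.0000 0.0000 0.0000
    outer loop
      vertex 18.00 0.00 0.00
      vertex 18.00 10.00 17.00
      vertex 18.00 0.00 17.00
    endloop
  endfacet
  facet normal 0.0000 1.0000 0.0000
    outer loop
      vertex 18.00 10.00 0.00
      vertex 4.00 10.00 0.00
      vertex 4.00 10.00 17.00
    endloop
  endfacet
  facet normal 0.0000 1.0000 0.0000
    outer loop
      vertex 18.00 10.00 0.00
      vertex 4.00 10.00 17.00
      vertex 18.00 10.00 17.00
    endloop
  endfacet
  facet normal 1.0000 0.0000 0.0000
    outer loop
      vertex 4.00 10.00 0.00
      vertex 4.00 23.00 0.00
      vertex 4.00 23.00 17.00
    endloop
  endfacet
  facet normal 1.0000 0.0000 0.0000
    outer loop
      vertex 4.00 10.00 0.00
      vertex 4.00 23.00 17.00
      vertex 4.00 10.00 17.00
    endloop
  endfacet
  facet normal 0.0000 1.0000 0.0000
    outer loop
      vertex 4.00 23.00 0.00
      vertex 0.00 23.00 0.00
      vertex 0.00 23.00 17.00
    endloop
  endfacet
  facet normal 0.0000 1.0000 0.0000
    outer loop
      vertex 4.00 23.00 0.00
      vertex 0.00 23.00 17.00
      vertex 4.00 23.00 17.00
    endloop
  endfacet
  facet normal -1.0000 0.0000 0.0000
    outer loop
      vertex 0.00 23.00 0.00
      vertex 0.00 0.00 0.00
      vertex 0.00 0.00 17.00
    endloop
  endfacet
  facet normal -1.0000 0.0000 0.0000
    outer loop
      vertex 0.00 23.00 0.00
      vertex 0.00 0.00 17.00
      vertex 0.00 23.00 17.00
    endloop
  endfacet
endsolid part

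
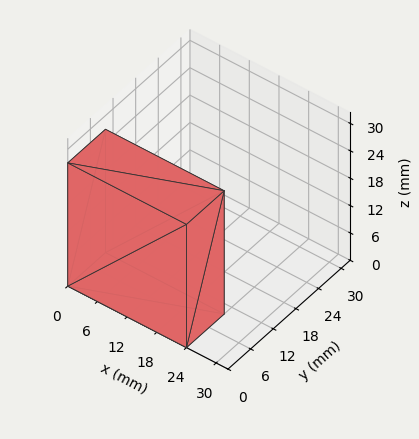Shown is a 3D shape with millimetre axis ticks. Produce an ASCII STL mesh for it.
Reading the render: the shape is a rectangular box, roughly 24 × 10 mm footprint and 27 mm tall (dimensions read to the nearest mm from the axis ticks). For the STL, each face is triangulated and given an outward normal.

solid part
  facet normal 0.0000 0.0000 -1.0000
    outer loop
      vertex 24.0 10.0 0.0
      vertex 24.0 0.0 0.0
      vertex 0.0 0.0 0.0
    endloop
  endfacet
  facet normal 0.0000 0.0000 -1.0000
    outer loop
      vertex 0.0 10.0 0.0
      vertex 24.0 10.0 0.0
      vertex 0.0 0.0 0.0
    endloop
  endfacet
  facet normal 0.0000 0.0000 1.0000
    outer loop
      vertex 0.0 0.0 27.0
      vertex 24.0 0.0 27.0
      vertex 24.0 10.0 27.0
    endloop
  endfacet
  facet normal 0.0000 0.0000 1.0000
    outer loop
      vertex 0.0 0.0 27.0
      vertex 24.0 10.0 27.0
      vertex 0.0 10.0 27.0
    endloop
  endfacet
  facet normal 0.0000 -1.0000 0.0000
    outer loop
      vertex 0.0 0.0 0.0
      vertex 24.0 0.0 0.0
      vertex 24.0 0.0 27.0
    endloop
  endfacet
  facet normal 0.0000 -1.0000 0.0000
    outer loop
      vertex 0.0 0.0 0.0
      vertex 24.0 0.0 27.0
      vertex 0.0 0.0 27.0
    endloop
  endfacet
  facet normal 0.0000 1.0000 0.0000
    outer loop
      vertex 24.0 10.0 27.0
      vertex 24.0 10.0 0.0
      vertex 0.0 10.0 0.0
    endloop
  endfacet
  facet normal 0.0000 1.0000 0.0000
    outer loop
      vertex 0.0 10.0 27.0
      vertex 24.0 10.0 27.0
      vertex 0.0 10.0 0.0
    endloop
  endfacet
  facet normal -1.0000 0.0000 0.0000
    outer loop
      vertex 0.0 10.0 27.0
      vertex 0.0 10.0 0.0
      vertex 0.0 0.0 0.0
    endloop
  endfacet
  facet normal -1.0000 0.0000 0.0000
    outer loop
      vertex 0.0 0.0 27.0
      vertex 0.0 10.0 27.0
      vertex 0.0 0.0 0.0
    endloop
  endfacet
  facet normal 1.0000 0.0000 0.0000
    outer loop
      vertex 24.0 0.0 0.0
      vertex 24.0 10.0 0.0
      vertex 24.0 10.0 27.0
    endloop
  endfacet
  facet normal 1.0000 0.0000 0.0000
    outer loop
      vertex 24.0 0.0 0.0
      vertex 24.0 10.0 27.0
      vertex 24.0 0.0 27.0
    endloop
  endfacet
endsolid part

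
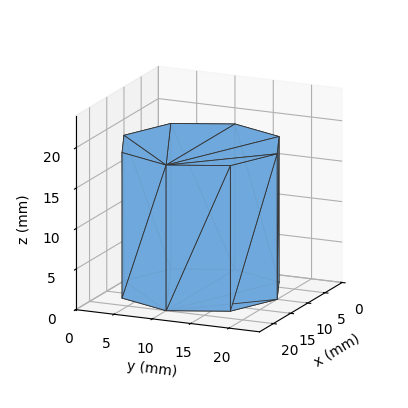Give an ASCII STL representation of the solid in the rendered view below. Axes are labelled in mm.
Reading the render: the shape is a regular 8-sided prism (a cylinder approximated with 8 flat sides), circumscribed radius ≈ 10 mm, height ≈ 18 mm (dimensions read to the nearest mm from the axis ticks). For the STL, each face is triangulated and given an outward normal.

solid part
  facet normal 0.0000 0.0000 -1.0000
    outer loop
      vertex 10.00 20.00 0.00
      vertex 17.07 17.07 0.00
      vertex 20.00 10.00 0.00
    endloop
  endfacet
  facet normal 0.0000 0.0000 -1.0000
    outer loop
      vertex 2.93 17.07 0.00
      vertex 10.00 20.00 0.00
      vertex 20.00 10.00 0.00
    endloop
  endfacet
  facet normal 0.0000 0.0000 -1.0000
    outer loop
      vertex 0.00 10.00 0.00
      vertex 2.93 17.07 0.00
      vertex 20.00 10.00 0.00
    endloop
  endfacet
  facet normal 0.0000 0.0000 -1.0000
    outer loop
      vertex 2.93 2.93 0.00
      vertex 0.00 10.00 0.00
      vertex 20.00 10.00 0.00
    endloop
  endfacet
  facet normal 0.0000 0.0000 -1.0000
    outer loop
      vertex 10.00 0.00 0.00
      vertex 2.93 2.93 0.00
      vertex 20.00 10.00 0.00
    endloop
  endfacet
  facet normal 0.0000 0.0000 -1.0000
    outer loop
      vertex 17.07 2.93 0.00
      vertex 10.00 0.00 0.00
      vertex 20.00 10.00 0.00
    endloop
  endfacet
  facet normal 0.0000 0.0000 1.0000
    outer loop
      vertex 20.00 10.00 18.00
      vertex 17.07 17.07 18.00
      vertex 10.00 20.00 18.00
    endloop
  endfacet
  facet normal 0.0000 0.0000 1.0000
    outer loop
      vertex 20.00 10.00 18.00
      vertex 10.00 20.00 18.00
      vertex 2.93 17.07 18.00
    endloop
  endfacet
  facet normal 0.0000 0.0000 1.0000
    outer loop
      vertex 20.00 10.00 18.00
      vertex 2.93 17.07 18.00
      vertex 0.00 10.00 18.00
    endloop
  endfacet
  facet normal 0.0000 0.0000 1.0000
    outer loop
      vertex 20.00 10.00 18.00
      vertex 0.00 10.00 18.00
      vertex 2.93 2.93 18.00
    endloop
  endfacet
  facet normal 0.0000 0.0000 1.0000
    outer loop
      vertex 20.00 10.00 18.00
      vertex 2.93 2.93 18.00
      vertex 10.00 0.00 18.00
    endloop
  endfacet
  facet normal 0.0000 0.0000 1.0000
    outer loop
      vertex 20.00 10.00 18.00
      vertex 10.00 0.00 18.00
      vertex 17.07 2.93 18.00
    endloop
  endfacet
  facet normal 0.9238 0.3829 0.0000
    outer loop
      vertex 20.00 10.00 0.00
      vertex 17.07 17.07 0.00
      vertex 17.07 17.07 18.00
    endloop
  endfacet
  facet normal 0.9238 0.3829 0.0000
    outer loop
      vertex 20.00 10.00 0.00
      vertex 17.07 17.07 18.00
      vertex 20.00 10.00 18.00
    endloop
  endfacet
  facet normal 0.3829 0.9238 0.0000
    outer loop
      vertex 17.07 17.07 0.00
      vertex 10.00 20.00 0.00
      vertex 10.00 20.00 18.00
    endloop
  endfacet
  facet normal 0.3829 0.9238 0.0000
    outer loop
      vertex 17.07 17.07 0.00
      vertex 10.00 20.00 18.00
      vertex 17.07 17.07 18.00
    endloop
  endfacet
  facet normal -0.3829 0.9238 0.0000
    outer loop
      vertex 10.00 20.00 0.00
      vertex 2.93 17.07 0.00
      vertex 2.93 17.07 18.00
    endloop
  endfacet
  facet normal -0.3829 0.9238 0.0000
    outer loop
      vertex 10.00 20.00 0.00
      vertex 2.93 17.07 18.00
      vertex 10.00 20.00 18.00
    endloop
  endfacet
  facet normal -0.9238 0.3829 0.0000
    outer loop
      vertex 2.93 17.07 0.00
      vertex 0.00 10.00 0.00
      vertex 0.00 10.00 18.00
    endloop
  endfacet
  facet normal -0.9238 0.3829 0.0000
    outer loop
      vertex 2.93 17.07 0.00
      vertex 0.00 10.00 18.00
      vertex 2.93 17.07 18.00
    endloop
  endfacet
  facet normal -0.9238 -0.3829 0.0000
    outer loop
      vertex 0.00 10.00 0.00
      vertex 2.93 2.93 0.00
      vertex 2.93 2.93 18.00
    endloop
  endfacet
  facet normal -0.9238 -0.3829 0.0000
    outer loop
      vertex 0.00 10.00 0.00
      vertex 2.93 2.93 18.00
      vertex 0.00 10.00 18.00
    endloop
  endfacet
  facet normal -0.3829 -0.9238 0.0000
    outer loop
      vertex 2.93 2.93 0.00
      vertex 10.00 0.00 0.00
      vertex 10.00 0.00 18.00
    endloop
  endfacet
  facet normal -0.3829 -0.9238 0.0000
    outer loop
      vertex 2.93 2.93 0.00
      vertex 10.00 0.00 18.00
      vertex 2.93 2.93 18.00
    endloop
  endfacet
  facet normal 0.3829 -0.9238 0.0000
    outer loop
      vertex 10.00 0.00 0.00
      vertex 17.07 2.93 0.00
      vertex 17.07 2.93 18.00
    endloop
  endfacet
  facet normal 0.3829 -0.9238 0.0000
    outer loop
      vertex 10.00 0.00 0.00
      vertex 17.07 2.93 18.00
      vertex 10.00 0.00 18.00
    endloop
  endfacet
  facet normal 0.9238 -0.3829 0.0000
    outer loop
      vertex 17.07 2.93 0.00
      vertex 20.00 10.00 0.00
      vertex 20.00 10.00 18.00
    endloop
  endfacet
  facet normal 0.9238 -0.3829 0.0000
    outer loop
      vertex 17.07 2.93 0.00
      vertex 20.00 10.00 18.00
      vertex 17.07 2.93 18.00
    endloop
  endfacet
endsolid part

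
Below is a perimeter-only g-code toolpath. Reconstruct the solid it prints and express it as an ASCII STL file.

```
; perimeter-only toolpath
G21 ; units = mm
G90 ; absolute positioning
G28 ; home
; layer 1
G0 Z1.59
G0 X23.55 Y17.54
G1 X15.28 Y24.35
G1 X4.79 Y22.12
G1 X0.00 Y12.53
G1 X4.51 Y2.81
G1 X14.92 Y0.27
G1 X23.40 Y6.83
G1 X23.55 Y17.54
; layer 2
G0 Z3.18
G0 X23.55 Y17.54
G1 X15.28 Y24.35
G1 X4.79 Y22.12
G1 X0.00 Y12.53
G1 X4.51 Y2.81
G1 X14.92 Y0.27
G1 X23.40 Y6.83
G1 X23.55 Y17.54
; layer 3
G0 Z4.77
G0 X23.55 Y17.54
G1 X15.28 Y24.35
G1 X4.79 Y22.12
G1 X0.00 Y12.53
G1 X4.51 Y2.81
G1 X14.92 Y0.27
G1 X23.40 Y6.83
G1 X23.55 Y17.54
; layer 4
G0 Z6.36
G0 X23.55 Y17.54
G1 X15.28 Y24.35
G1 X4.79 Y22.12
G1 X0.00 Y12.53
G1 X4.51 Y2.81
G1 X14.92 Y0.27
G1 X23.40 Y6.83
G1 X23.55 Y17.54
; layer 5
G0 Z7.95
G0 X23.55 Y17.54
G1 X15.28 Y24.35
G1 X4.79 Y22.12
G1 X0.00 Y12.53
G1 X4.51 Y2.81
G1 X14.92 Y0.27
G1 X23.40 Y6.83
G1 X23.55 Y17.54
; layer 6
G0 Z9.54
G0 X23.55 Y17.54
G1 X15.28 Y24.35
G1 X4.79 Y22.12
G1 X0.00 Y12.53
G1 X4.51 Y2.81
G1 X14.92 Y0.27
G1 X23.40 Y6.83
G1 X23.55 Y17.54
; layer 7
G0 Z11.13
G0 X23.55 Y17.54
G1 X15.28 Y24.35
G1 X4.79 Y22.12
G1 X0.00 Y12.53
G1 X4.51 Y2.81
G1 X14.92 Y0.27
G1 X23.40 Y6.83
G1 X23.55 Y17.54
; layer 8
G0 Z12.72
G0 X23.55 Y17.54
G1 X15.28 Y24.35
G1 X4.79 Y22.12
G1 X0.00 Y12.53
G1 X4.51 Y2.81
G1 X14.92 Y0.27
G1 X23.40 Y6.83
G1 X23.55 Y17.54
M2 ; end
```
solid part
  facet normal 0.0000 0.0000 -1.0000
    outer loop
      vertex 4.79 22.12 0.00
      vertex 15.28 24.35 0.00
      vertex 23.55 17.54 0.00
    endloop
  endfacet
  facet normal 0.0000 0.0000 -1.0000
    outer loop
      vertex 0.00 12.53 0.00
      vertex 4.79 22.12 0.00
      vertex 23.55 17.54 0.00
    endloop
  endfacet
  facet normal 0.0000 0.0000 -1.0000
    outer loop
      vertex 4.51 2.81 0.00
      vertex 0.00 12.53 0.00
      vertex 23.55 17.54 0.00
    endloop
  endfacet
  facet normal 0.0000 0.0000 -1.0000
    outer loop
      vertex 14.92 0.27 0.00
      vertex 4.51 2.81 0.00
      vertex 23.55 17.54 0.00
    endloop
  endfacet
  facet normal 0.0000 0.0000 -1.0000
    outer loop
      vertex 23.40 6.83 0.00
      vertex 14.92 0.27 0.00
      vertex 23.55 17.54 0.00
    endloop
  endfacet
  facet normal 0.0000 0.0000 1.0000
    outer loop
      vertex 23.55 17.54 12.72
      vertex 15.28 24.35 12.72
      vertex 4.79 22.12 12.72
    endloop
  endfacet
  facet normal 0.0000 0.0000 1.0000
    outer loop
      vertex 23.55 17.54 12.72
      vertex 4.79 22.12 12.72
      vertex 0.00 12.53 12.72
    endloop
  endfacet
  facet normal 0.0000 0.0000 1.0000
    outer loop
      vertex 23.55 17.54 12.72
      vertex 0.00 12.53 12.72
      vertex 4.51 2.81 12.72
    endloop
  endfacet
  facet normal 0.0000 0.0000 1.0000
    outer loop
      vertex 23.55 17.54 12.72
      vertex 4.51 2.81 12.72
      vertex 14.92 0.27 12.72
    endloop
  endfacet
  facet normal 0.0000 0.0000 1.0000
    outer loop
      vertex 23.55 17.54 12.72
      vertex 14.92 0.27 12.72
      vertex 23.40 6.83 12.72
    endloop
  endfacet
  facet normal 0.6357 0.7720 0.0000
    outer loop
      vertex 23.55 17.54 0.00
      vertex 15.28 24.35 0.00
      vertex 15.28 24.35 12.72
    endloop
  endfacet
  facet normal 0.6357 0.7720 0.0000
    outer loop
      vertex 23.55 17.54 0.00
      vertex 15.28 24.35 12.72
      vertex 23.55 17.54 12.72
    endloop
  endfacet
  facet normal -0.2079 0.9781 0.0000
    outer loop
      vertex 15.28 24.35 0.00
      vertex 4.79 22.12 0.00
      vertex 4.79 22.12 12.72
    endloop
  endfacet
  facet normal -0.2079 0.9781 0.0000
    outer loop
      vertex 15.28 24.35 0.00
      vertex 4.79 22.12 12.72
      vertex 15.28 24.35 12.72
    endloop
  endfacet
  facet normal -0.8946 0.4468 0.0000
    outer loop
      vertex 4.79 22.12 0.00
      vertex 0.00 12.53 0.00
      vertex 0.00 12.53 12.72
    endloop
  endfacet
  facet normal -0.8946 0.4468 0.0000
    outer loop
      vertex 4.79 22.12 0.00
      vertex 0.00 12.53 12.72
      vertex 4.79 22.12 12.72
    endloop
  endfacet
  facet normal -0.9071 -0.4209 0.0000
    outer loop
      vertex 0.00 12.53 0.00
      vertex 4.51 2.81 0.00
      vertex 4.51 2.81 12.72
    endloop
  endfacet
  facet normal -0.9071 -0.4209 0.0000
    outer loop
      vertex 0.00 12.53 0.00
      vertex 4.51 2.81 12.72
      vertex 0.00 12.53 12.72
    endloop
  endfacet
  facet normal -0.2370 -0.9715 0.0000
    outer loop
      vertex 4.51 2.81 0.00
      vertex 14.92 0.27 0.00
      vertex 14.92 0.27 12.72
    endloop
  endfacet
  facet normal -0.2370 -0.9715 0.0000
    outer loop
      vertex 4.51 2.81 0.00
      vertex 14.92 0.27 12.72
      vertex 4.51 2.81 12.72
    endloop
  endfacet
  facet normal 0.6119 -0.7910 0.0000
    outer loop
      vertex 14.92 0.27 0.00
      vertex 23.40 6.83 0.00
      vertex 23.40 6.83 12.72
    endloop
  endfacet
  facet normal 0.6119 -0.7910 0.0000
    outer loop
      vertex 14.92 0.27 0.00
      vertex 23.40 6.83 12.72
      vertex 14.92 0.27 12.72
    endloop
  endfacet
  facet normal 0.9999 -0.0140 0.0000
    outer loop
      vertex 23.40 6.83 0.00
      vertex 23.55 17.54 0.00
      vertex 23.55 17.54 12.72
    endloop
  endfacet
  facet normal 0.9999 -0.0140 0.0000
    outer loop
      vertex 23.40 6.83 0.00
      vertex 23.55 17.54 12.72
      vertex 23.40 6.83 12.72
    endloop
  endfacet
endsolid part

The G0 Z moves step by Δz≈1.59 mm. Every layer's G1 loop is the same polygon, so the solid is a straight extrusion of it from z=0 to z≈12.7. Closing with flat bottom and top caps and triangulating gives 24 facets — a regular 7-sided prism (a cylinder approximated with 7 flat sides), circumscribed radius ≈ 12.3 mm, height ≈ 12.7 mm.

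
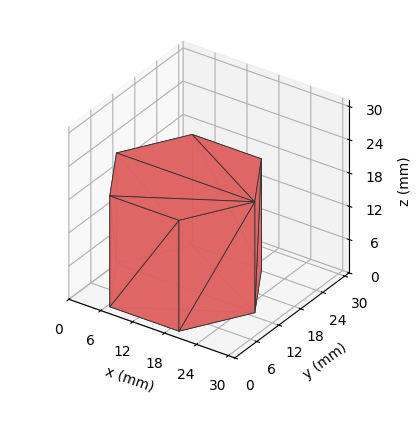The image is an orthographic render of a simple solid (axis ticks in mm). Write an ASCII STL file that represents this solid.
Reading the render: the shape is a regular 6-sided prism (a cylinder approximated with 6 flat sides), circumscribed radius ≈ 13 mm, height ≈ 20 mm (dimensions read to the nearest mm from the axis ticks). For the STL, each face is triangulated and given an outward normal.

solid part
  facet normal 0.0000 0.0000 -1.0000
    outer loop
      vertex 6.500 24.258 0.000
      vertex 19.500 24.258 0.000
      vertex 26.000 13.000 0.000
    endloop
  endfacet
  facet normal 0.0000 0.0000 -1.0000
    outer loop
      vertex 0.000 13.000 0.000
      vertex 6.500 24.258 0.000
      vertex 26.000 13.000 0.000
    endloop
  endfacet
  facet normal 0.0000 0.0000 -1.0000
    outer loop
      vertex 6.500 1.742 0.000
      vertex 0.000 13.000 0.000
      vertex 26.000 13.000 0.000
    endloop
  endfacet
  facet normal 0.0000 0.0000 -1.0000
    outer loop
      vertex 19.500 1.742 0.000
      vertex 6.500 1.742 0.000
      vertex 26.000 13.000 0.000
    endloop
  endfacet
  facet normal 0.0000 0.0000 1.0000
    outer loop
      vertex 26.000 13.000 20.000
      vertex 19.500 24.258 20.000
      vertex 6.500 24.258 20.000
    endloop
  endfacet
  facet normal 0.0000 0.0000 1.0000
    outer loop
      vertex 26.000 13.000 20.000
      vertex 6.500 24.258 20.000
      vertex 0.000 13.000 20.000
    endloop
  endfacet
  facet normal 0.0000 0.0000 1.0000
    outer loop
      vertex 26.000 13.000 20.000
      vertex 0.000 13.000 20.000
      vertex 6.500 1.742 20.000
    endloop
  endfacet
  facet normal 0.0000 0.0000 1.0000
    outer loop
      vertex 26.000 13.000 20.000
      vertex 6.500 1.742 20.000
      vertex 19.500 1.742 20.000
    endloop
  endfacet
  facet normal 0.8660 0.5000 0.0000
    outer loop
      vertex 26.000 13.000 0.000
      vertex 19.500 24.258 0.000
      vertex 19.500 24.258 20.000
    endloop
  endfacet
  facet normal 0.8660 0.5000 0.0000
    outer loop
      vertex 26.000 13.000 0.000
      vertex 19.500 24.258 20.000
      vertex 26.000 13.000 20.000
    endloop
  endfacet
  facet normal 0.0000 1.0000 0.0000
    outer loop
      vertex 19.500 24.258 0.000
      vertex 6.500 24.258 0.000
      vertex 6.500 24.258 20.000
    endloop
  endfacet
  facet normal 0.0000 1.0000 0.0000
    outer loop
      vertex 19.500 24.258 0.000
      vertex 6.500 24.258 20.000
      vertex 19.500 24.258 20.000
    endloop
  endfacet
  facet normal -0.8660 0.5000 0.0000
    outer loop
      vertex 6.500 24.258 0.000
      vertex 0.000 13.000 0.000
      vertex 0.000 13.000 20.000
    endloop
  endfacet
  facet normal -0.8660 0.5000 0.0000
    outer loop
      vertex 6.500 24.258 0.000
      vertex 0.000 13.000 20.000
      vertex 6.500 24.258 20.000
    endloop
  endfacet
  facet normal -0.8660 -0.5000 0.0000
    outer loop
      vertex 0.000 13.000 0.000
      vertex 6.500 1.742 0.000
      vertex 6.500 1.742 20.000
    endloop
  endfacet
  facet normal -0.8660 -0.5000 0.0000
    outer loop
      vertex 0.000 13.000 0.000
      vertex 6.500 1.742 20.000
      vertex 0.000 13.000 20.000
    endloop
  endfacet
  facet normal 0.0000 -1.0000 0.0000
    outer loop
      vertex 6.500 1.742 0.000
      vertex 19.500 1.742 0.000
      vertex 19.500 1.742 20.000
    endloop
  endfacet
  facet normal 0.0000 -1.0000 0.0000
    outer loop
      vertex 6.500 1.742 0.000
      vertex 19.500 1.742 20.000
      vertex 6.500 1.742 20.000
    endloop
  endfacet
  facet normal 0.8660 -0.5000 0.0000
    outer loop
      vertex 19.500 1.742 0.000
      vertex 26.000 13.000 0.000
      vertex 26.000 13.000 20.000
    endloop
  endfacet
  facet normal 0.8660 -0.5000 0.0000
    outer loop
      vertex 19.500 1.742 0.000
      vertex 26.000 13.000 20.000
      vertex 19.500 1.742 20.000
    endloop
  endfacet
endsolid part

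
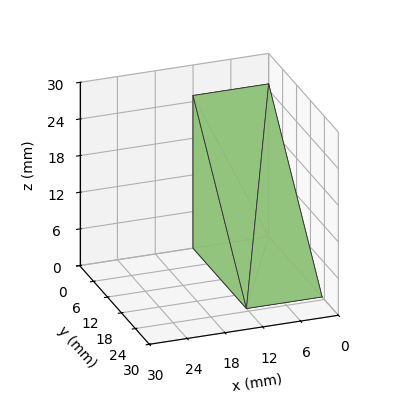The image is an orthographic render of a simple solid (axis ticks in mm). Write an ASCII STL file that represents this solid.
Reading the render: the shape is a wedge (ramp): 12 × 23 mm base, rising to 25 mm along the y=0 edge and sloping linearly to z=0 at y=23 (dimensions read to the nearest mm from the axis ticks). For the STL, each face is triangulated and given an outward normal.

solid part
  facet normal 0.0000 0.0000 -1.0000
    outer loop
      vertex 12.00 23.00 0.00
      vertex 12.00 0.00 0.00
      vertex 0.00 0.00 0.00
    endloop
  endfacet
  facet normal 0.0000 0.0000 -1.0000
    outer loop
      vertex 0.00 23.00 0.00
      vertex 12.00 23.00 0.00
      vertex 0.00 0.00 0.00
    endloop
  endfacet
  facet normal 0.0000 -1.0000 0.0000
    outer loop
      vertex 0.00 0.00 0.00
      vertex 12.00 0.00 0.00
      vertex 12.00 0.00 25.00
    endloop
  endfacet
  facet normal 0.0000 -1.0000 0.0000
    outer loop
      vertex 0.00 0.00 0.00
      vertex 12.00 0.00 25.00
      vertex 0.00 0.00 25.00
    endloop
  endfacet
  facet normal 0.0000 0.7359 0.6771
    outer loop
      vertex 0.00 0.00 25.00
      vertex 12.00 0.00 25.00
      vertex 12.00 23.00 0.00
    endloop
  endfacet
  facet normal 0.0000 0.7359 0.6771
    outer loop
      vertex 0.00 0.00 25.00
      vertex 12.00 23.00 0.00
      vertex 0.00 23.00 0.00
    endloop
  endfacet
  facet normal -1.0000 0.0000 0.0000
    outer loop
      vertex 0.00 0.00 25.00
      vertex 0.00 23.00 0.00
      vertex 0.00 0.00 0.00
    endloop
  endfacet
  facet normal 1.0000 0.0000 0.0000
    outer loop
      vertex 12.00 0.00 0.00
      vertex 12.00 23.00 0.00
      vertex 12.00 0.00 25.00
    endloop
  endfacet
endsolid part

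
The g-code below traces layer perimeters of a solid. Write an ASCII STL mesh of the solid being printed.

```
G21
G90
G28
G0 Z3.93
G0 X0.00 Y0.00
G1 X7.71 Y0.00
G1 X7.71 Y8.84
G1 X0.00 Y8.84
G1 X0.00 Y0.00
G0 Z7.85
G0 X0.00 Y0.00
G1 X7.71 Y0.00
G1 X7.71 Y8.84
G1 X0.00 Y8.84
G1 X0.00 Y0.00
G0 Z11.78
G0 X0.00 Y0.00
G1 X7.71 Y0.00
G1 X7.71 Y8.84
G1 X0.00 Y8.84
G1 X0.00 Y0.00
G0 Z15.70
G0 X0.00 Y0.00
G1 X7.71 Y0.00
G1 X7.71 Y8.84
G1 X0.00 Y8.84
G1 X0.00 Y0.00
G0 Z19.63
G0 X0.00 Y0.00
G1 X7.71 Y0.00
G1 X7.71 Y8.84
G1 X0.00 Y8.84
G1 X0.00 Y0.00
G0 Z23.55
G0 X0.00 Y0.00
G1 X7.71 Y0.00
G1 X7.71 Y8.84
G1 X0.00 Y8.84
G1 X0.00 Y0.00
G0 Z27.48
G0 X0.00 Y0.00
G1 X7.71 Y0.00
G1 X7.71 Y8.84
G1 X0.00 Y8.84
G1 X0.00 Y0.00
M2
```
solid part
  facet normal 0.0000 0.0000 -1.0000
    outer loop
      vertex 7.71 8.84 0.00
      vertex 7.71 0.00 0.00
      vertex 0.00 0.00 0.00
    endloop
  endfacet
  facet normal 0.0000 0.0000 -1.0000
    outer loop
      vertex 0.00 8.84 0.00
      vertex 7.71 8.84 0.00
      vertex 0.00 0.00 0.00
    endloop
  endfacet
  facet normal 0.0000 0.0000 1.0000
    outer loop
      vertex 0.00 0.00 27.48
      vertex 7.71 0.00 27.48
      vertex 7.71 8.84 27.48
    endloop
  endfacet
  facet normal 0.0000 0.0000 1.0000
    outer loop
      vertex 0.00 0.00 27.48
      vertex 7.71 8.84 27.48
      vertex 0.00 8.84 27.48
    endloop
  endfacet
  facet normal 0.0000 -1.0000 0.0000
    outer loop
      vertex 0.00 0.00 0.00
      vertex 7.71 0.00 0.00
      vertex 7.71 0.00 27.48
    endloop
  endfacet
  facet normal 0.0000 -1.0000 0.0000
    outer loop
      vertex 0.00 0.00 0.00
      vertex 7.71 0.00 27.48
      vertex 0.00 0.00 27.48
    endloop
  endfacet
  facet normal 0.0000 1.0000 0.0000
    outer loop
      vertex 7.71 8.84 27.48
      vertex 7.71 8.84 0.00
      vertex 0.00 8.84 0.00
    endloop
  endfacet
  facet normal 0.0000 1.0000 0.0000
    outer loop
      vertex 0.00 8.84 27.48
      vertex 7.71 8.84 27.48
      vertex 0.00 8.84 0.00
    endloop
  endfacet
  facet normal -1.0000 0.0000 0.0000
    outer loop
      vertex 0.00 8.84 27.48
      vertex 0.00 8.84 0.00
      vertex 0.00 0.00 0.00
    endloop
  endfacet
  facet normal -1.0000 0.0000 0.0000
    outer loop
      vertex 0.00 0.00 27.48
      vertex 0.00 8.84 27.48
      vertex 0.00 0.00 0.00
    endloop
  endfacet
  facet normal 1.0000 0.0000 0.0000
    outer loop
      vertex 7.71 0.00 0.00
      vertex 7.71 8.84 0.00
      vertex 7.71 8.84 27.48
    endloop
  endfacet
  facet normal 1.0000 0.0000 0.0000
    outer loop
      vertex 7.71 0.00 0.00
      vertex 7.71 8.84 27.48
      vertex 7.71 0.00 27.48
    endloop
  endfacet
endsolid part

The G0 Z moves step by Δz≈3.93 mm. Every layer's G1 loop is the same polygon, so the solid is a straight extrusion of it from z=0 to z≈27.5. Closing with flat bottom and top caps and triangulating gives 12 facets — a rectangular box, roughly 7.71 × 8.84 mm footprint and 27.5 mm tall.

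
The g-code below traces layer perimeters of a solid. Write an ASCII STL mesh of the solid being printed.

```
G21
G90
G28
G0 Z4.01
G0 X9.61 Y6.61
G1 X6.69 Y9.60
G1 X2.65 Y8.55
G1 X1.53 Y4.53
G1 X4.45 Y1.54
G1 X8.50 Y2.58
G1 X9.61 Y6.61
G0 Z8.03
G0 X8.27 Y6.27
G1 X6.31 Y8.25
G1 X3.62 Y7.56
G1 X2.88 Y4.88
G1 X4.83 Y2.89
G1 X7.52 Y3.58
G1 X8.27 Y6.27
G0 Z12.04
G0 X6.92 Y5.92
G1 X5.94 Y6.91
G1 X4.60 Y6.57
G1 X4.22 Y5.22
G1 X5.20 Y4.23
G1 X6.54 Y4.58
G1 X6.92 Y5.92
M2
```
solid part
  facet normal 0.0000 0.0000 -1.0000
    outer loop
      vertex 1.67 9.55 0.00
      vertex 7.06 10.94 0.00
      vertex 10.96 6.96 0.00
    endloop
  endfacet
  facet normal 0.0000 0.0000 -1.0000
    outer loop
      vertex 0.18 4.18 0.00
      vertex 1.67 9.55 0.00
      vertex 10.96 6.96 0.00
    endloop
  endfacet
  facet normal 0.0000 0.0000 -1.0000
    outer loop
      vertex 4.08 0.20 0.00
      vertex 0.18 4.18 0.00
      vertex 10.96 6.96 0.00
    endloop
  endfacet
  facet normal 0.0000 0.0000 -1.0000
    outer loop
      vertex 9.47 1.59 0.00
      vertex 4.08 0.20 0.00
      vertex 10.96 6.96 0.00
    endloop
  endfacet
  facet normal 0.6840 0.6703 0.2878
    outer loop
      vertex 10.96 6.96 0.00
      vertex 7.06 10.94 0.00
      vertex 5.57 5.57 16.05
    endloop
  endfacet
  facet normal -0.2391 0.9273 0.2880
    outer loop
      vertex 7.06 10.94 0.00
      vertex 1.67 9.55 0.00
      vertex 5.57 5.57 16.05
    endloop
  endfacet
  facet normal -0.9228 0.2561 0.2877
    outer loop
      vertex 1.67 9.55 0.00
      vertex 0.18 4.18 0.00
      vertex 5.57 5.57 16.05
    endloop
  endfacet
  facet normal -0.6840 -0.6703 0.2878
    outer loop
      vertex 0.18 4.18 0.00
      vertex 4.08 0.20 0.00
      vertex 5.57 5.57 16.05
    endloop
  endfacet
  facet normal 0.2391 -0.9273 0.2880
    outer loop
      vertex 4.08 0.20 0.00
      vertex 9.47 1.59 0.00
      vertex 5.57 5.57 16.05
    endloop
  endfacet
  facet normal 0.9228 -0.2561 0.2877
    outer loop
      vertex 9.47 1.59 0.00
      vertex 10.96 6.96 0.00
      vertex 5.57 5.57 16.05
    endloop
  endfacet
endsolid part

The G0 Z moves step by Δz≈4.01 mm. The G1 loops shrink linearly with z, so the solid tapers from its base footprint up to z≈16.1. Closing with a flat bottom cap and the tapered top and triangulating gives 10 facets — a regular 6-sided pyramid, base circumscribed radius ≈ 5.57 mm, apex at z ≈ 16.1 mm.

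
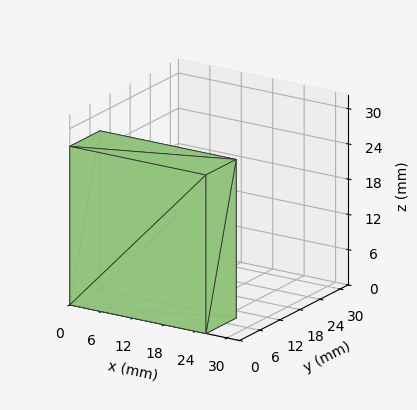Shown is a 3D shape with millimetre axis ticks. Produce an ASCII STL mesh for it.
Reading the render: the shape is a rectangular box, roughly 26 × 9 mm footprint and 27 mm tall (dimensions read to the nearest mm from the axis ticks). For the STL, each face is triangulated and given an outward normal.

solid part
  facet normal 0.0000 0.0000 -1.0000
    outer loop
      vertex 26.00 9.00 0.00
      vertex 26.00 0.00 0.00
      vertex 0.00 0.00 0.00
    endloop
  endfacet
  facet normal 0.0000 0.0000 -1.0000
    outer loop
      vertex 0.00 9.00 0.00
      vertex 26.00 9.00 0.00
      vertex 0.00 0.00 0.00
    endloop
  endfacet
  facet normal 0.0000 0.0000 1.0000
    outer loop
      vertex 0.00 0.00 27.00
      vertex 26.00 0.00 27.00
      vertex 26.00 9.00 27.00
    endloop
  endfacet
  facet normal 0.0000 0.0000 1.0000
    outer loop
      vertex 0.00 0.00 27.00
      vertex 26.00 9.00 27.00
      vertex 0.00 9.00 27.00
    endloop
  endfacet
  facet normal 0.0000 -1.0000 0.0000
    outer loop
      vertex 0.00 0.00 0.00
      vertex 26.00 0.00 0.00
      vertex 26.00 0.00 27.00
    endloop
  endfacet
  facet normal 0.0000 -1.0000 0.0000
    outer loop
      vertex 0.00 0.00 0.00
      vertex 26.00 0.00 27.00
      vertex 0.00 0.00 27.00
    endloop
  endfacet
  facet normal 0.0000 1.0000 0.0000
    outer loop
      vertex 26.00 9.00 27.00
      vertex 26.00 9.00 0.00
      vertex 0.00 9.00 0.00
    endloop
  endfacet
  facet normal 0.0000 1.0000 0.0000
    outer loop
      vertex 0.00 9.00 27.00
      vertex 26.00 9.00 27.00
      vertex 0.00 9.00 0.00
    endloop
  endfacet
  facet normal -1.0000 0.0000 0.0000
    outer loop
      vertex 0.00 9.00 27.00
      vertex 0.00 9.00 0.00
      vertex 0.00 0.00 0.00
    endloop
  endfacet
  facet normal -1.0000 0.0000 0.0000
    outer loop
      vertex 0.00 0.00 27.00
      vertex 0.00 9.00 27.00
      vertex 0.00 0.00 0.00
    endloop
  endfacet
  facet normal 1.0000 0.0000 0.0000
    outer loop
      vertex 26.00 0.00 0.00
      vertex 26.00 9.00 0.00
      vertex 26.00 9.00 27.00
    endloop
  endfacet
  facet normal 1.0000 0.0000 0.0000
    outer loop
      vertex 26.00 0.00 0.00
      vertex 26.00 9.00 27.00
      vertex 26.00 0.00 27.00
    endloop
  endfacet
endsolid part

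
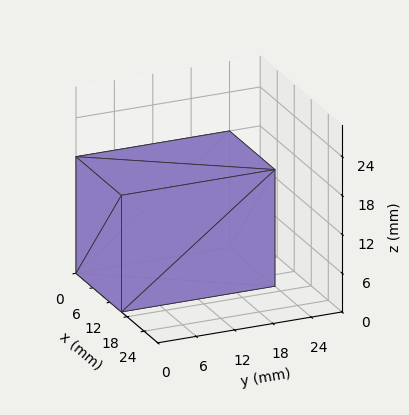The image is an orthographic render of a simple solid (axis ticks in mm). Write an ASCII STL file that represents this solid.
Reading the render: the shape is a rectangular box, roughly 16 × 24 mm footprint and 18 mm tall (dimensions read to the nearest mm from the axis ticks). For the STL, each face is triangulated and given an outward normal.

solid part
  facet normal 0.0000 0.0000 -1.0000
    outer loop
      vertex 16.0 24.0 0.0
      vertex 16.0 0.0 0.0
      vertex 0.0 0.0 0.0
    endloop
  endfacet
  facet normal 0.0000 0.0000 -1.0000
    outer loop
      vertex 0.0 24.0 0.0
      vertex 16.0 24.0 0.0
      vertex 0.0 0.0 0.0
    endloop
  endfacet
  facet normal 0.0000 0.0000 1.0000
    outer loop
      vertex 0.0 0.0 18.0
      vertex 16.0 0.0 18.0
      vertex 16.0 24.0 18.0
    endloop
  endfacet
  facet normal 0.0000 0.0000 1.0000
    outer loop
      vertex 0.0 0.0 18.0
      vertex 16.0 24.0 18.0
      vertex 0.0 24.0 18.0
    endloop
  endfacet
  facet normal 0.0000 -1.0000 0.0000
    outer loop
      vertex 0.0 0.0 0.0
      vertex 16.0 0.0 0.0
      vertex 16.0 0.0 18.0
    endloop
  endfacet
  facet normal 0.0000 -1.0000 0.0000
    outer loop
      vertex 0.0 0.0 0.0
      vertex 16.0 0.0 18.0
      vertex 0.0 0.0 18.0
    endloop
  endfacet
  facet normal 0.0000 1.0000 0.0000
    outer loop
      vertex 16.0 24.0 18.0
      vertex 16.0 24.0 0.0
      vertex 0.0 24.0 0.0
    endloop
  endfacet
  facet normal 0.0000 1.0000 0.0000
    outer loop
      vertex 0.0 24.0 18.0
      vertex 16.0 24.0 18.0
      vertex 0.0 24.0 0.0
    endloop
  endfacet
  facet normal -1.0000 0.0000 0.0000
    outer loop
      vertex 0.0 24.0 18.0
      vertex 0.0 24.0 0.0
      vertex 0.0 0.0 0.0
    endloop
  endfacet
  facet normal -1.0000 0.0000 0.0000
    outer loop
      vertex 0.0 0.0 18.0
      vertex 0.0 24.0 18.0
      vertex 0.0 0.0 0.0
    endloop
  endfacet
  facet normal 1.0000 0.0000 0.0000
    outer loop
      vertex 16.0 0.0 0.0
      vertex 16.0 24.0 0.0
      vertex 16.0 24.0 18.0
    endloop
  endfacet
  facet normal 1.0000 0.0000 0.0000
    outer loop
      vertex 16.0 0.0 0.0
      vertex 16.0 24.0 18.0
      vertex 16.0 0.0 18.0
    endloop
  endfacet
endsolid part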